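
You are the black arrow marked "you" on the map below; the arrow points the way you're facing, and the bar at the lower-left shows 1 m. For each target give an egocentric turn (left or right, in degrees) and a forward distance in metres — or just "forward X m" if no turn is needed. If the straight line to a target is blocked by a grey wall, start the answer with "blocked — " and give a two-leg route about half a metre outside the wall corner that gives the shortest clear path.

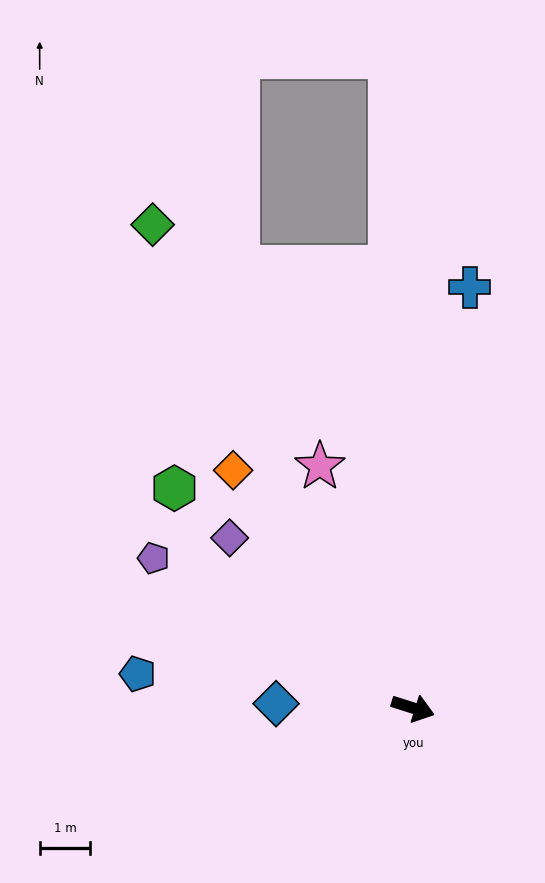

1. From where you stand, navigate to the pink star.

turn left 129°, forward 5.1 m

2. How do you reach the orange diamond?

turn left 145°, forward 5.9 m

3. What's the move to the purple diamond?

turn left 155°, forward 5.0 m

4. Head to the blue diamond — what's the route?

turn right 164°, forward 2.7 m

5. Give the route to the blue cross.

turn left 100°, forward 8.4 m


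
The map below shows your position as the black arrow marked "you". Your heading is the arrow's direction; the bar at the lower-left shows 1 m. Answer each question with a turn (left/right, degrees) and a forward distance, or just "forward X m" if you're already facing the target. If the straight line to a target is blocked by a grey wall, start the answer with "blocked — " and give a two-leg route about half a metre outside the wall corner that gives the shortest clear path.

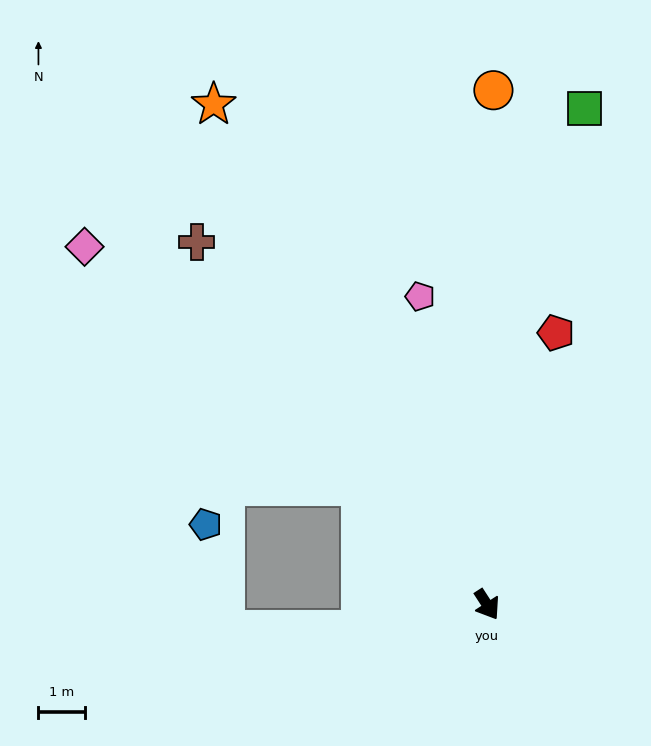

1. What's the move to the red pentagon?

turn left 133°, forward 6.0 m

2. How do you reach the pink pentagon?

turn left 159°, forward 6.7 m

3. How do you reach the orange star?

turn left 176°, forward 12.2 m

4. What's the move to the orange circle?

turn left 146°, forward 11.0 m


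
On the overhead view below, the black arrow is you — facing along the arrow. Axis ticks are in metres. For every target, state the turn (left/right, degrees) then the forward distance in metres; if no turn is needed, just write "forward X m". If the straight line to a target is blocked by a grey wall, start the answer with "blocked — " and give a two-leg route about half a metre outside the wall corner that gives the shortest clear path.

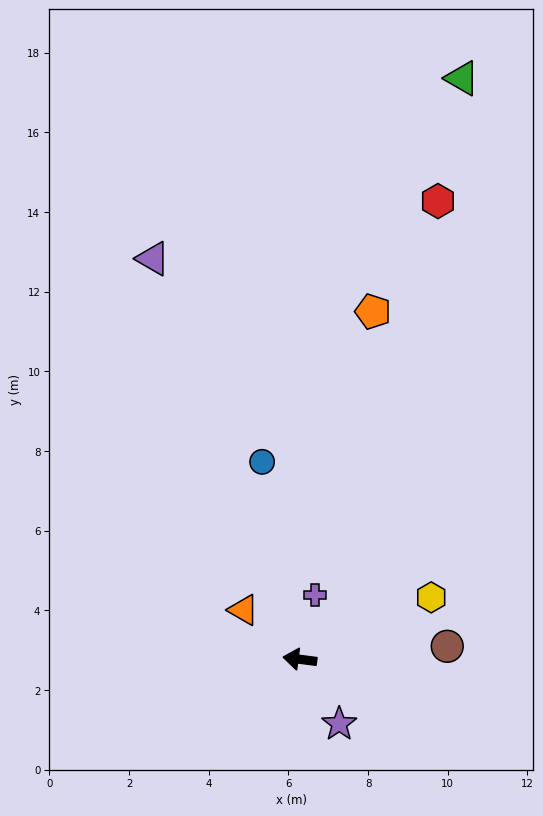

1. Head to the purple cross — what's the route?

turn right 96°, forward 1.7 m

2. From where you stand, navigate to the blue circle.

turn right 72°, forward 5.0 m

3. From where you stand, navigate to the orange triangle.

turn right 34°, forward 1.9 m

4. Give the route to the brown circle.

turn right 168°, forward 3.7 m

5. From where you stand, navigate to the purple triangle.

turn right 62°, forward 10.7 m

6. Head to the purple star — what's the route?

turn left 129°, forward 1.9 m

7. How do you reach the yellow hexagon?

turn right 147°, forward 3.6 m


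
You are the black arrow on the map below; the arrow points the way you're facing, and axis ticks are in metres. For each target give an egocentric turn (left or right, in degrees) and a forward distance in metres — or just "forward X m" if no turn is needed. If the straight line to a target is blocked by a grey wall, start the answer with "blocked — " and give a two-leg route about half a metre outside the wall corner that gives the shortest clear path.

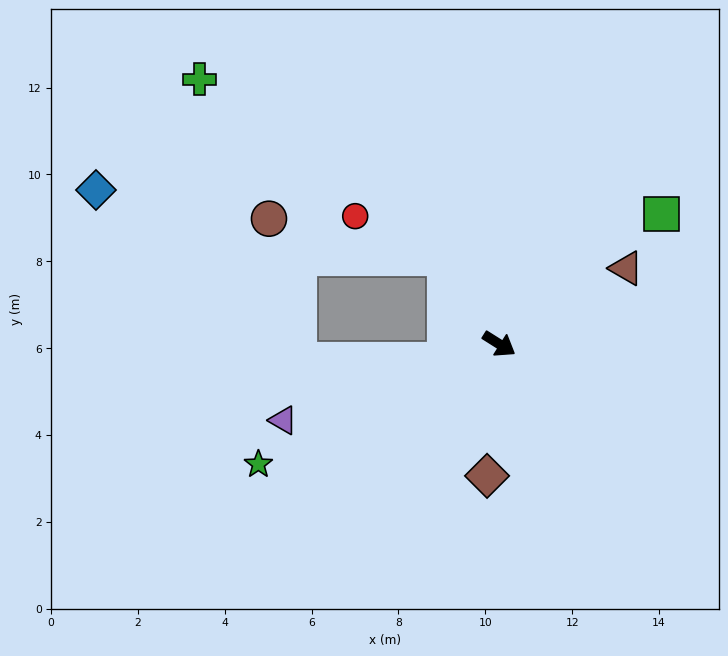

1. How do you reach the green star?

turn right 121°, forward 6.2 m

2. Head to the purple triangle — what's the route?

turn right 128°, forward 5.3 m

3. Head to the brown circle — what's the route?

blocked — turn left 154°, forward 2.3 m, then turn left 46°, forward 4.2 m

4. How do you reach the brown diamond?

turn right 63°, forward 3.0 m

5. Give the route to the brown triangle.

turn left 63°, forward 3.4 m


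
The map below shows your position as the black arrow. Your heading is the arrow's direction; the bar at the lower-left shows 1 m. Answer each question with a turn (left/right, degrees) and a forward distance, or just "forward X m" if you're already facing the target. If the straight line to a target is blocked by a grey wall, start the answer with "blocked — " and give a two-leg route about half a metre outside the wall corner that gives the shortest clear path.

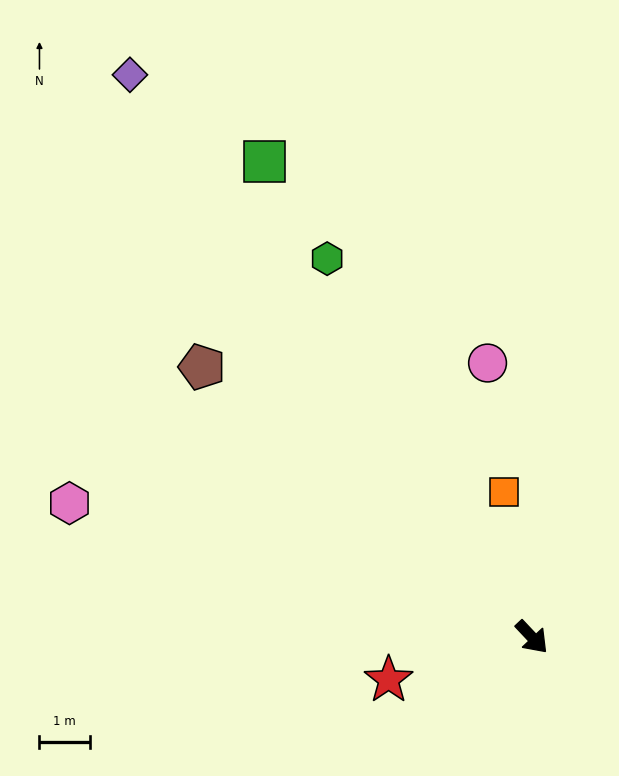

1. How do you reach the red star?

turn right 117°, forward 3.0 m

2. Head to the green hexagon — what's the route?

turn left 165°, forward 8.6 m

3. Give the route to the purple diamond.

turn left 172°, forward 13.8 m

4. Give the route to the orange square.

turn left 148°, forward 3.0 m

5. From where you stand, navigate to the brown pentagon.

turn right 173°, forward 8.5 m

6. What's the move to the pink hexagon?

turn right 149°, forward 9.6 m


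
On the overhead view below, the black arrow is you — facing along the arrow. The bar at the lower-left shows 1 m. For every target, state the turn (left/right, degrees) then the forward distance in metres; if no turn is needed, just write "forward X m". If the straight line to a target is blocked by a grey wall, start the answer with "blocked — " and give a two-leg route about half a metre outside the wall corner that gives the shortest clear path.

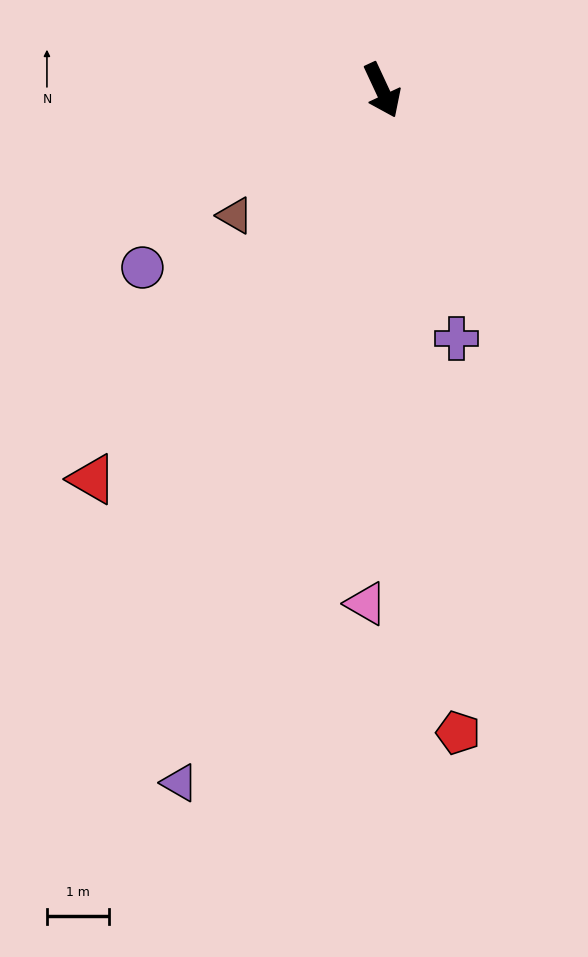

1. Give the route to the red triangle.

turn right 62°, forward 7.9 m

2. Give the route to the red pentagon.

turn right 18°, forward 10.5 m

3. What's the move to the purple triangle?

turn right 41°, forward 11.7 m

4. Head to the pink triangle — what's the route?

turn right 27°, forward 8.3 m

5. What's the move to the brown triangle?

turn right 75°, forward 3.1 m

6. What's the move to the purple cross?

turn right 8°, forward 4.2 m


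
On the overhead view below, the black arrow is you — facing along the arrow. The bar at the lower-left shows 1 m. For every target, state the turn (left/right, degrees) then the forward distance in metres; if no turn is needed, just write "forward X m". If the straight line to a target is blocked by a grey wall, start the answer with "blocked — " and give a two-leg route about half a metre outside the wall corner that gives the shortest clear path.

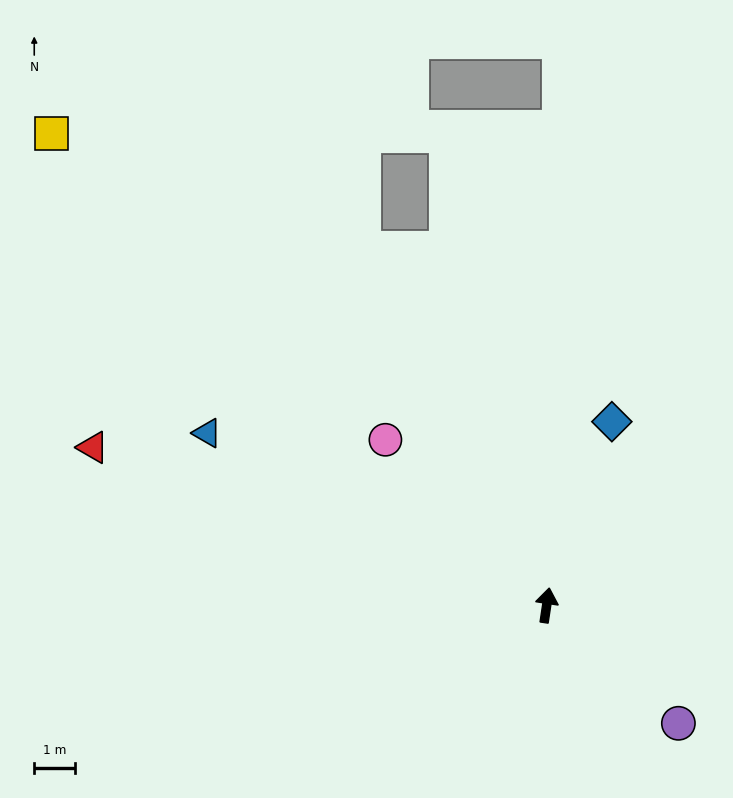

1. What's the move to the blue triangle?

turn left 72°, forward 9.3 m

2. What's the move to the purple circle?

turn right 123°, forward 4.3 m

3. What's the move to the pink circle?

turn left 53°, forward 5.7 m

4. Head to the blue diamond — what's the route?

turn right 11°, forward 4.8 m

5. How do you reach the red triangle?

turn left 79°, forward 11.8 m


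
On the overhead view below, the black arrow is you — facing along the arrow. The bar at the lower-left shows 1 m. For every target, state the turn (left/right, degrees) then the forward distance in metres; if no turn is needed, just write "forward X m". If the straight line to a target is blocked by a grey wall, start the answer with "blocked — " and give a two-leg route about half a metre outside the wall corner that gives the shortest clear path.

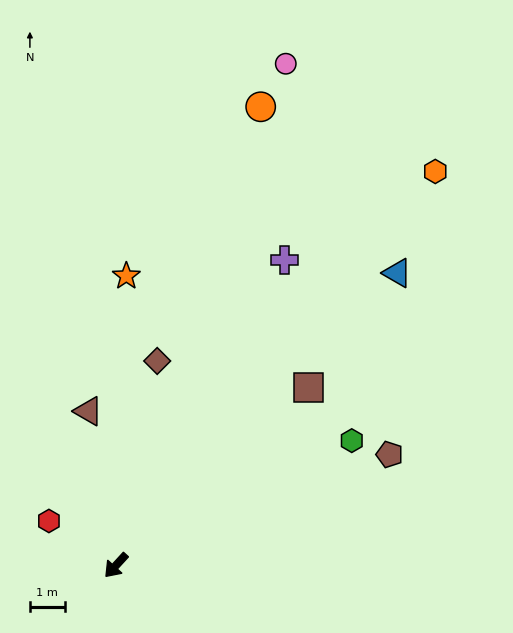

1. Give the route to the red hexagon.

turn right 81°, forward 2.3 m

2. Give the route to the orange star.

turn right 140°, forward 8.3 m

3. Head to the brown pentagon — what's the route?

turn left 155°, forward 8.5 m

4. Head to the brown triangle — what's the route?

turn right 127°, forward 4.5 m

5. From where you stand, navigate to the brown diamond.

turn right 149°, forward 6.0 m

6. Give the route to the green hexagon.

turn left 160°, forward 7.7 m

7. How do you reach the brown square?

turn left 175°, forward 7.6 m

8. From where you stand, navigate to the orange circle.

turn right 155°, forward 13.8 m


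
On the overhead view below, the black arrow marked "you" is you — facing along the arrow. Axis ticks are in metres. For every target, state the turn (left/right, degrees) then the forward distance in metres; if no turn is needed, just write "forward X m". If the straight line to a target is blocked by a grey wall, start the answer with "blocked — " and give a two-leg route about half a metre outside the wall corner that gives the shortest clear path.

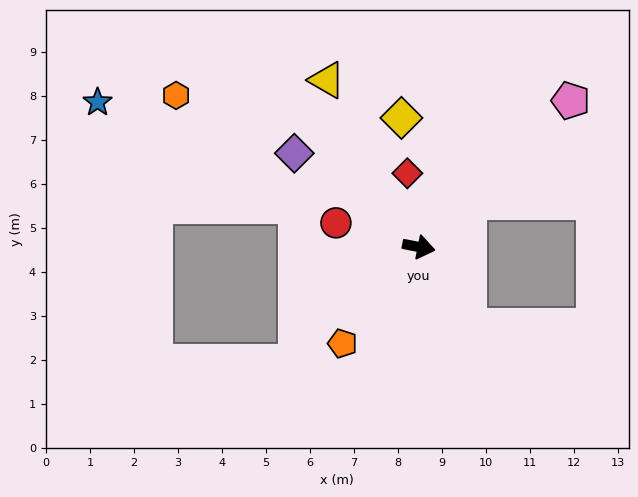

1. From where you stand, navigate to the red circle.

turn left 175°, forward 2.0 m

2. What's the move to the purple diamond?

turn left 154°, forward 3.5 m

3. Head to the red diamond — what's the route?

turn left 110°, forward 1.7 m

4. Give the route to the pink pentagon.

turn left 55°, forward 4.8 m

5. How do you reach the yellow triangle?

turn left 130°, forward 4.3 m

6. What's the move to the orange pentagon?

turn right 117°, forward 2.8 m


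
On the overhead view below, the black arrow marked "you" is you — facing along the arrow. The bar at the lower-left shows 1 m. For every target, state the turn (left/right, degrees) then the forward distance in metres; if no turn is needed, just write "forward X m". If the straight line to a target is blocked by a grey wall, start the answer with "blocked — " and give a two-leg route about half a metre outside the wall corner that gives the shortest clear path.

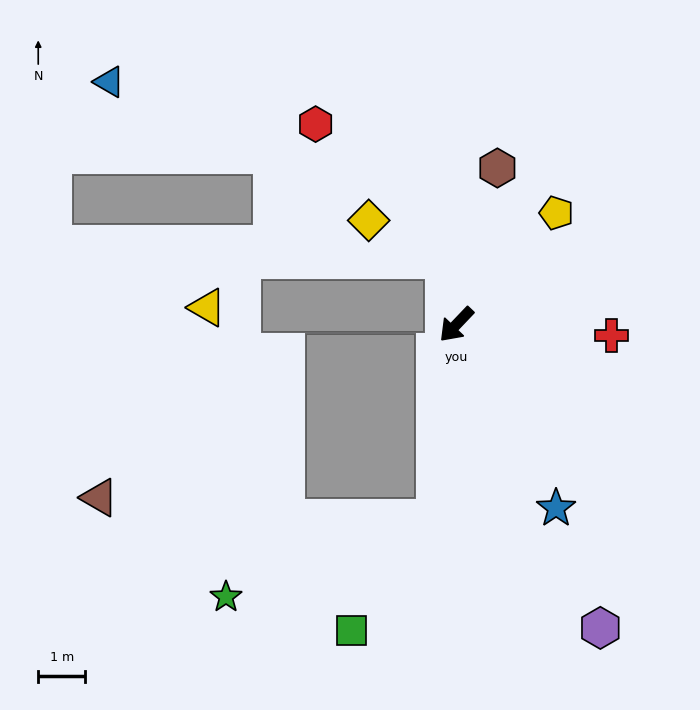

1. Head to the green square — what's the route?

blocked — turn left 38°, forward 4.2 m, then turn right 32°, forward 3.0 m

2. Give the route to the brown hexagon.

turn right 151°, forward 3.4 m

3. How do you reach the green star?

blocked — turn left 38°, forward 4.2 m, then turn right 64°, forward 4.8 m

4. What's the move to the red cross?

turn left 130°, forward 3.3 m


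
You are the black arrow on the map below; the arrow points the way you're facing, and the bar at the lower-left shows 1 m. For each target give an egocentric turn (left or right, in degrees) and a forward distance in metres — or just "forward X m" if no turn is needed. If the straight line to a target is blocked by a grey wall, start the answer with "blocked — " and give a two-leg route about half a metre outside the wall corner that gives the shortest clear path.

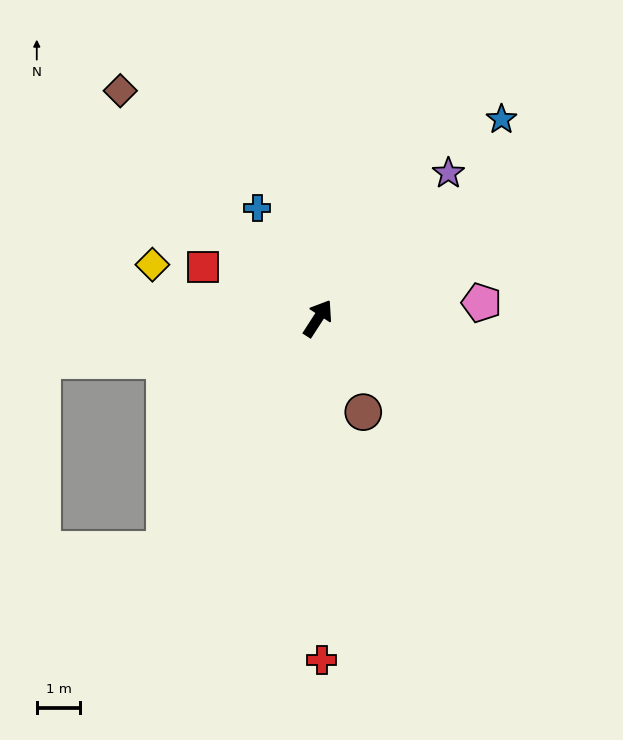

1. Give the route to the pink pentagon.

turn right 52°, forward 3.8 m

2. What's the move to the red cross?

turn right 147°, forward 7.9 m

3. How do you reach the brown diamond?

turn left 74°, forward 6.9 m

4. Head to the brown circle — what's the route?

turn right 121°, forward 2.4 m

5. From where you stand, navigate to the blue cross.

turn left 62°, forward 2.9 m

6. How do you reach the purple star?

turn right 9°, forward 4.5 m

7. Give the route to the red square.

turn left 99°, forward 2.9 m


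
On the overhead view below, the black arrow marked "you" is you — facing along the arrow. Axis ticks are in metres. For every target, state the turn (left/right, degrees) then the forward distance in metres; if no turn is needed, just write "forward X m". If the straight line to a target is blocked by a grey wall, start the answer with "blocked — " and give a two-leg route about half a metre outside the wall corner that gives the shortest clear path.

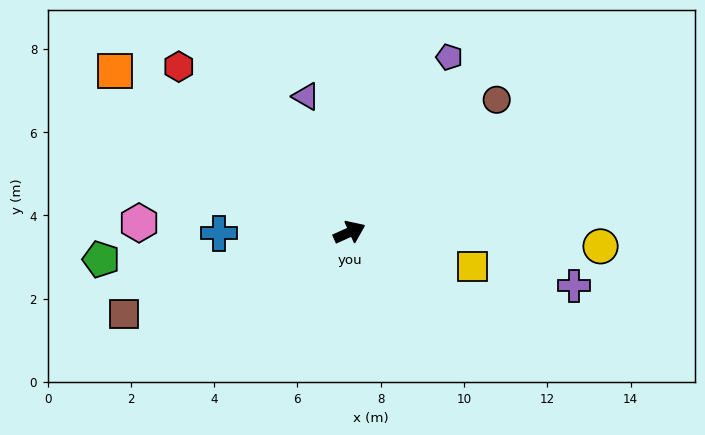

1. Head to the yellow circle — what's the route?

turn right 27°, forward 6.0 m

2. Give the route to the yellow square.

turn right 40°, forward 3.1 m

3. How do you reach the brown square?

turn left 176°, forward 5.8 m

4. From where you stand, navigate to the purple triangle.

turn left 83°, forward 3.4 m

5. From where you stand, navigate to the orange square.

turn left 121°, forward 6.8 m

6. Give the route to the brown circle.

turn left 18°, forward 4.8 m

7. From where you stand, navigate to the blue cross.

turn left 156°, forward 3.1 m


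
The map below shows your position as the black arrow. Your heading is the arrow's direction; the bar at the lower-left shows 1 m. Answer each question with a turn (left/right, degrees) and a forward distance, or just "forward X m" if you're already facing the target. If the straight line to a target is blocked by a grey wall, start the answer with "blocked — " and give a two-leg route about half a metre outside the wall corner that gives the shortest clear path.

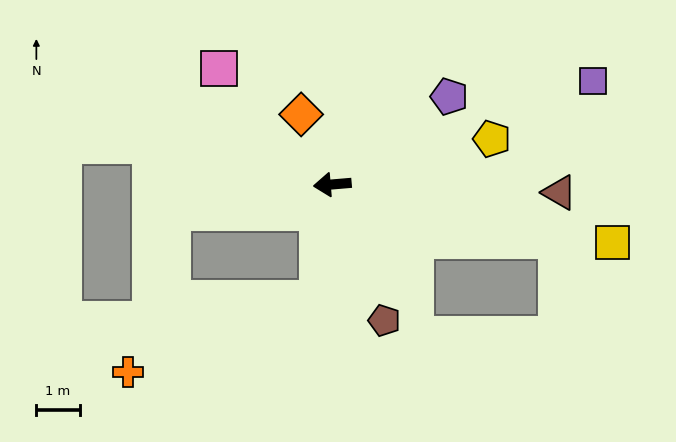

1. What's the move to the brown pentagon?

turn left 106°, forward 3.4 m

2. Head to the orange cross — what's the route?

blocked — turn left 78°, forward 2.6 m, then turn right 62°, forward 4.7 m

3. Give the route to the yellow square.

turn left 163°, forward 6.6 m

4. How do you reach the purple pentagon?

turn right 148°, forward 3.4 m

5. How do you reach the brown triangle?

turn left 173°, forward 5.3 m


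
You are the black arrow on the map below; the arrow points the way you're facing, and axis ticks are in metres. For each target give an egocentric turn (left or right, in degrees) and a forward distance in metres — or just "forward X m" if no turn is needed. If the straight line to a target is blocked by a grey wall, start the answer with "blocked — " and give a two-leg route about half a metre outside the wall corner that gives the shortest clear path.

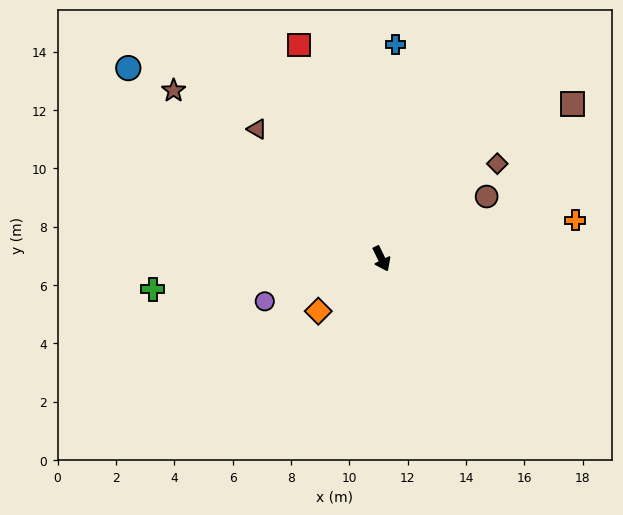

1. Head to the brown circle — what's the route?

turn left 95°, forward 4.2 m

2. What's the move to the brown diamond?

turn left 103°, forward 5.1 m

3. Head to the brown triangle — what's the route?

turn right 162°, forward 6.2 m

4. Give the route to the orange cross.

turn left 75°, forward 6.8 m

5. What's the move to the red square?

turn left 175°, forward 7.8 m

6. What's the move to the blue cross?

turn left 150°, forward 7.4 m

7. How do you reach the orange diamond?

turn right 76°, forward 2.8 m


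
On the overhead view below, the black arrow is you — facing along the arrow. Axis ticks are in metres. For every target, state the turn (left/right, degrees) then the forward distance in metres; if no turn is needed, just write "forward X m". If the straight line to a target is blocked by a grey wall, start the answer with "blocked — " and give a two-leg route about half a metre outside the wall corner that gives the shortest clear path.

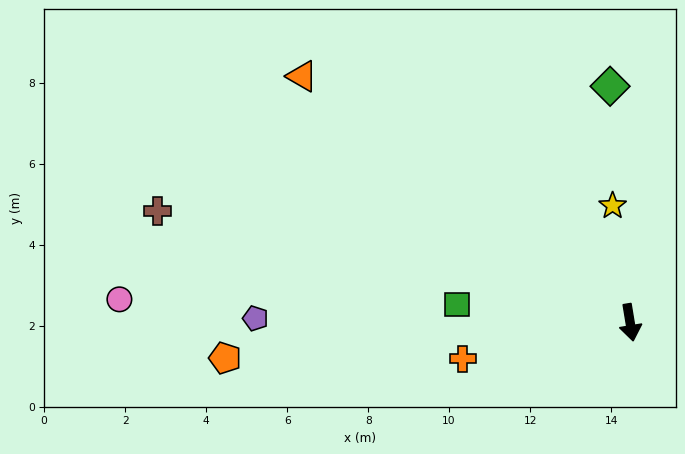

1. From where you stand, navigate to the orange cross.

turn right 87°, forward 4.2 m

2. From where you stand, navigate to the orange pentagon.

turn right 94°, forward 10.0 m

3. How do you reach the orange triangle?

turn right 136°, forward 10.1 m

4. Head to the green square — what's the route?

turn right 105°, forward 4.3 m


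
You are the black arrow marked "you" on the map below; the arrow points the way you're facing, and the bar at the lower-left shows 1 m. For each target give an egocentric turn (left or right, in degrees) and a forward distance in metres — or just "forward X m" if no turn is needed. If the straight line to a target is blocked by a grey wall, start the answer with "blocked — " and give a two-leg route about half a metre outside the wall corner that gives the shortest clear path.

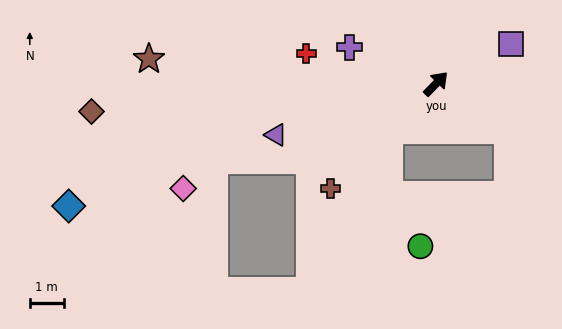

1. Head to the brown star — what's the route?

turn left 129°, forward 8.5 m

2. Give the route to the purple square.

turn right 18°, forward 2.5 m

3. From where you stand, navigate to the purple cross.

turn left 111°, forward 2.8 m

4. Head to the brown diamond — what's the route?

turn left 139°, forward 10.2 m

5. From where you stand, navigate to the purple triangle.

turn left 152°, forward 5.0 m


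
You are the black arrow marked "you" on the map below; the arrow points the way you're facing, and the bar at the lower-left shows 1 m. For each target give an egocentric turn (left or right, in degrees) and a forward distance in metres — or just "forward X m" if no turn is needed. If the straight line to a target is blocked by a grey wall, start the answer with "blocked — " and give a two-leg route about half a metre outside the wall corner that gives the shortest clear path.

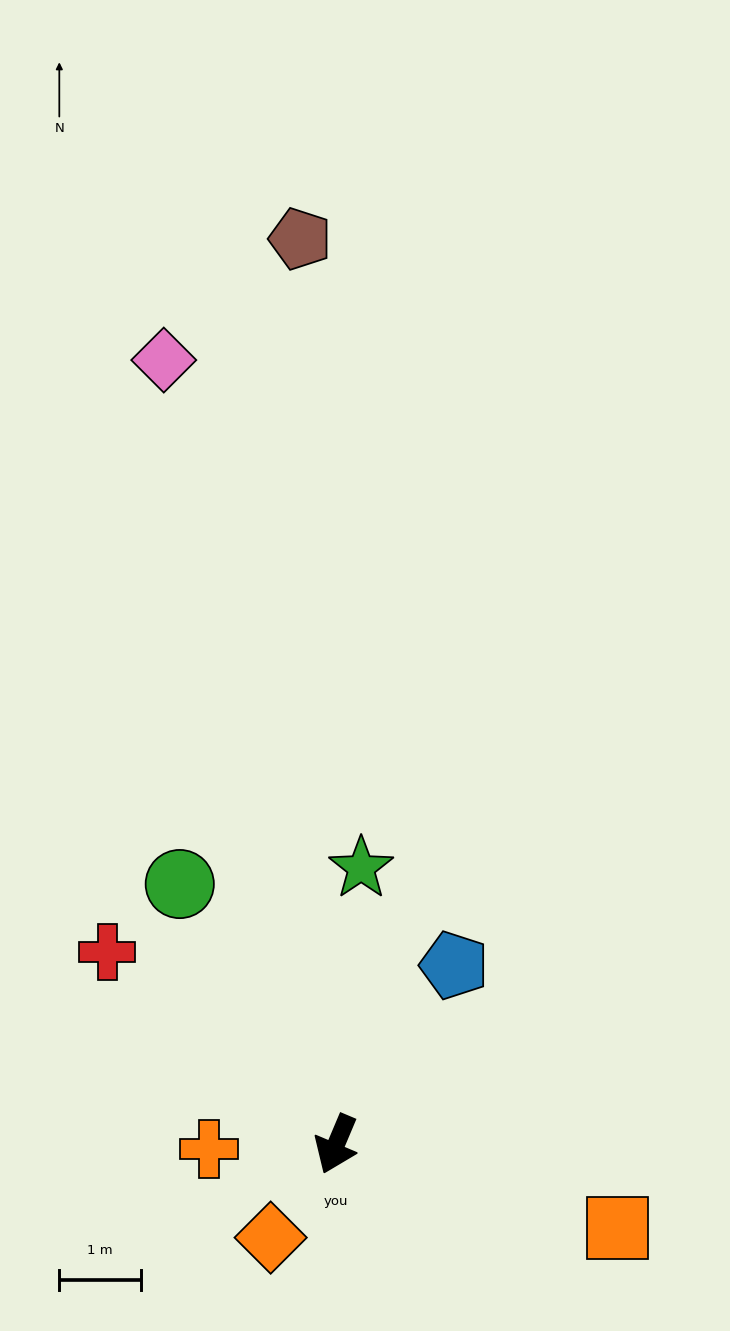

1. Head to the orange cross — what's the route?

turn right 65°, forward 1.6 m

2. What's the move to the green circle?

turn right 126°, forward 3.7 m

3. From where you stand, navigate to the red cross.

turn right 107°, forward 3.7 m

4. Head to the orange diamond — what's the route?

turn right 12°, forward 1.4 m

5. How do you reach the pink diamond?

turn right 145°, forward 9.9 m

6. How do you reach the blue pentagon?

turn left 170°, forward 2.6 m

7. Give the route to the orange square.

turn left 96°, forward 3.6 m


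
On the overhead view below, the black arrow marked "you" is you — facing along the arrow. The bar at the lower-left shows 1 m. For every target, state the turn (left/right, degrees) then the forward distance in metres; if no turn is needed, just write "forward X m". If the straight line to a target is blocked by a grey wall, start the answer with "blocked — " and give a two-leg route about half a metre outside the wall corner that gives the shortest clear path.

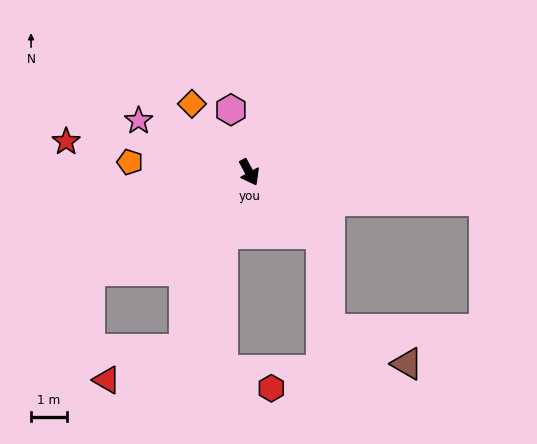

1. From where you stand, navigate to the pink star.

turn right 143°, forward 3.4 m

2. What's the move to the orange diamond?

turn right 169°, forward 2.5 m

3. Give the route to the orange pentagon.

turn right 123°, forward 3.4 m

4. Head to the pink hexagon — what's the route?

turn left 168°, forward 1.8 m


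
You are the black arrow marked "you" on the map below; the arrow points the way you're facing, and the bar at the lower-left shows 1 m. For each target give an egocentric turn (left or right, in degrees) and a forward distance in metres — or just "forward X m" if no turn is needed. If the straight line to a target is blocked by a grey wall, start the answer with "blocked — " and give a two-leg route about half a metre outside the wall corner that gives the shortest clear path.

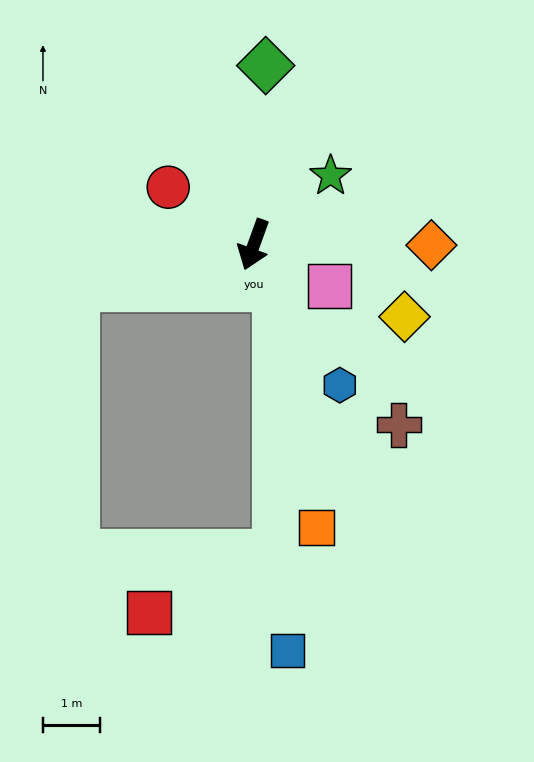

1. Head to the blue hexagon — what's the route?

turn left 51°, forward 2.9 m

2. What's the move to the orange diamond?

turn left 110°, forward 3.1 m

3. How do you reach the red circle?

turn right 104°, forward 1.8 m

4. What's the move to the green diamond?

turn right 164°, forward 3.2 m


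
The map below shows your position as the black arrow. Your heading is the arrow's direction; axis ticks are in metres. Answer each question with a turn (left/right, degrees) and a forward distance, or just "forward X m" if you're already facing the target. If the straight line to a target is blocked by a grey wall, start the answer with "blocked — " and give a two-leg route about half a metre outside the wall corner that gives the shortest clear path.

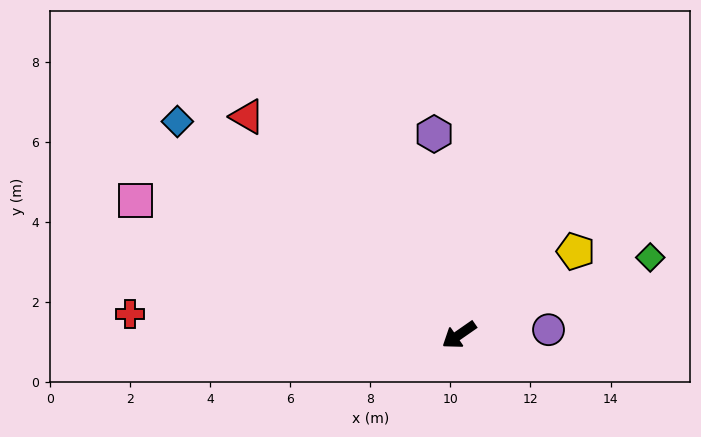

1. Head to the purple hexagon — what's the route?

turn right 118°, forward 5.1 m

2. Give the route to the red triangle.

turn right 81°, forward 7.6 m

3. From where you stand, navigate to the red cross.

turn right 38°, forward 8.2 m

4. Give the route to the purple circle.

turn left 149°, forward 2.2 m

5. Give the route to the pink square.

turn right 57°, forward 8.8 m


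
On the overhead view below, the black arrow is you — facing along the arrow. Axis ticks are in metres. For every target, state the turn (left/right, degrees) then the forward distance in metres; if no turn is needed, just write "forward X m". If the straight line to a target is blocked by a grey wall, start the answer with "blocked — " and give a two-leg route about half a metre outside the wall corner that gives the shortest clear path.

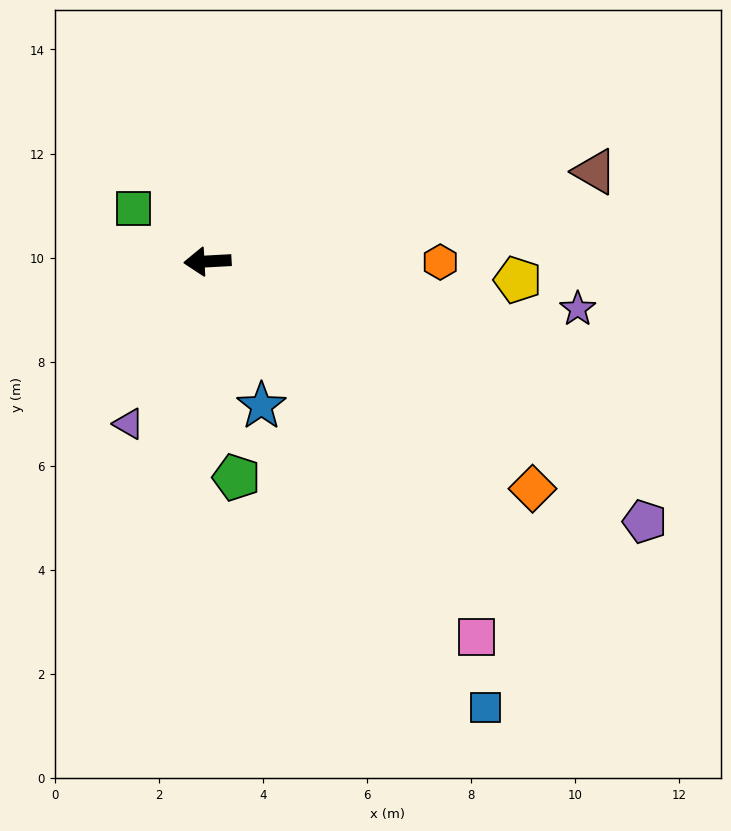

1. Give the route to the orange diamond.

turn left 142°, forward 7.6 m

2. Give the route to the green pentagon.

turn left 95°, forward 4.2 m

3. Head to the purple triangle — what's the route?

turn left 61°, forward 3.5 m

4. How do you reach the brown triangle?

turn right 170°, forward 7.6 m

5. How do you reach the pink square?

turn left 123°, forward 8.9 m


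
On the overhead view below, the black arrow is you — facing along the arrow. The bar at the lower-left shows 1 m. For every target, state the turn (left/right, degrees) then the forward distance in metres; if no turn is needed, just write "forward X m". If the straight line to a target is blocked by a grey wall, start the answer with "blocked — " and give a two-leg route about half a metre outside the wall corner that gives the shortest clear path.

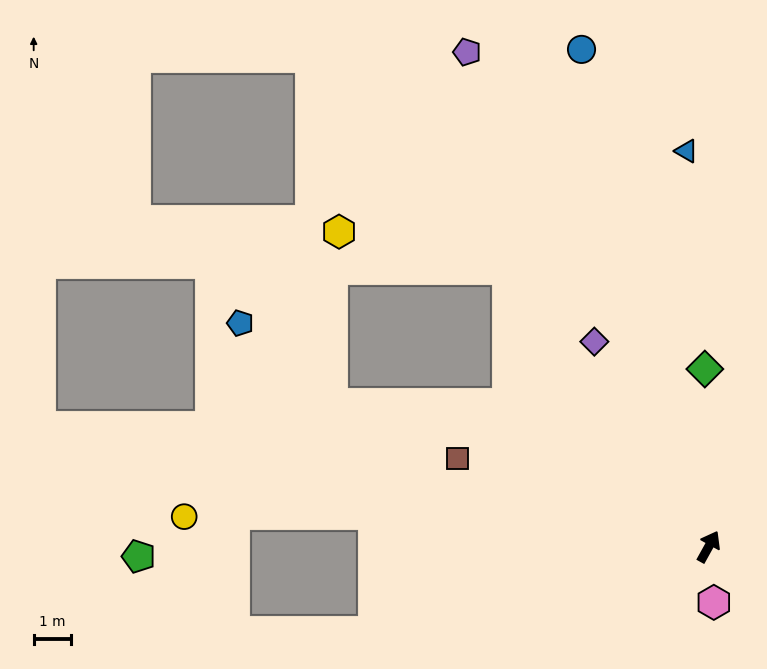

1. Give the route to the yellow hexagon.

blocked — turn left 65°, forward 9.1 m, then turn left 42°, forward 4.6 m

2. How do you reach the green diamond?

turn left 30°, forward 4.7 m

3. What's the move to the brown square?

turn left 100°, forward 7.1 m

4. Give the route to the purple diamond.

turn left 58°, forward 6.2 m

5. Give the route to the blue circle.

turn left 43°, forward 13.6 m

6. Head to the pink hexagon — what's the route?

turn right 146°, forward 1.5 m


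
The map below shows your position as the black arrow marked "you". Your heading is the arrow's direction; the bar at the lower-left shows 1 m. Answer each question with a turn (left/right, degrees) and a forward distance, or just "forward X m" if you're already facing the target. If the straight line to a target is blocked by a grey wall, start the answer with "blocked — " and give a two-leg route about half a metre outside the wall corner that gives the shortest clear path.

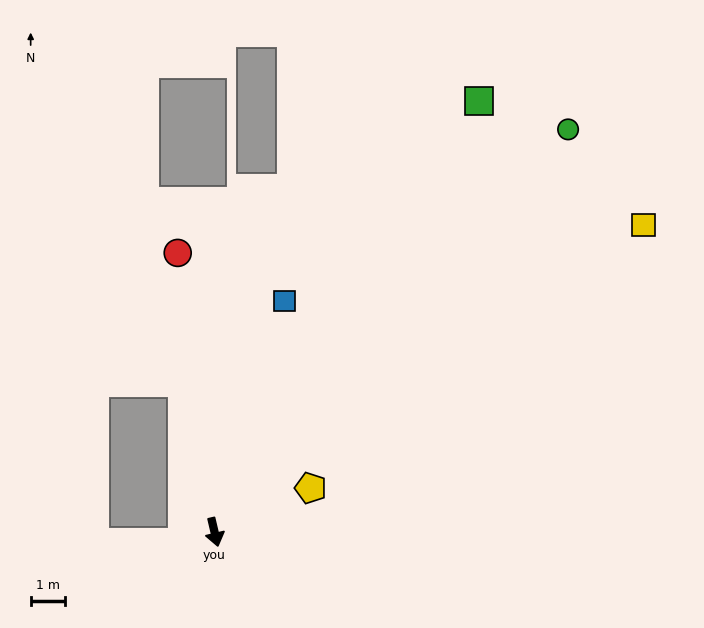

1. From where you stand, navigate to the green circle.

turn left 125°, forward 15.6 m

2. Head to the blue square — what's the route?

turn left 150°, forward 7.0 m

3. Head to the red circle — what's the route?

turn left 174°, forward 8.2 m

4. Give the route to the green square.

turn left 135°, forward 14.7 m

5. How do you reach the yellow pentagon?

turn left 101°, forward 3.1 m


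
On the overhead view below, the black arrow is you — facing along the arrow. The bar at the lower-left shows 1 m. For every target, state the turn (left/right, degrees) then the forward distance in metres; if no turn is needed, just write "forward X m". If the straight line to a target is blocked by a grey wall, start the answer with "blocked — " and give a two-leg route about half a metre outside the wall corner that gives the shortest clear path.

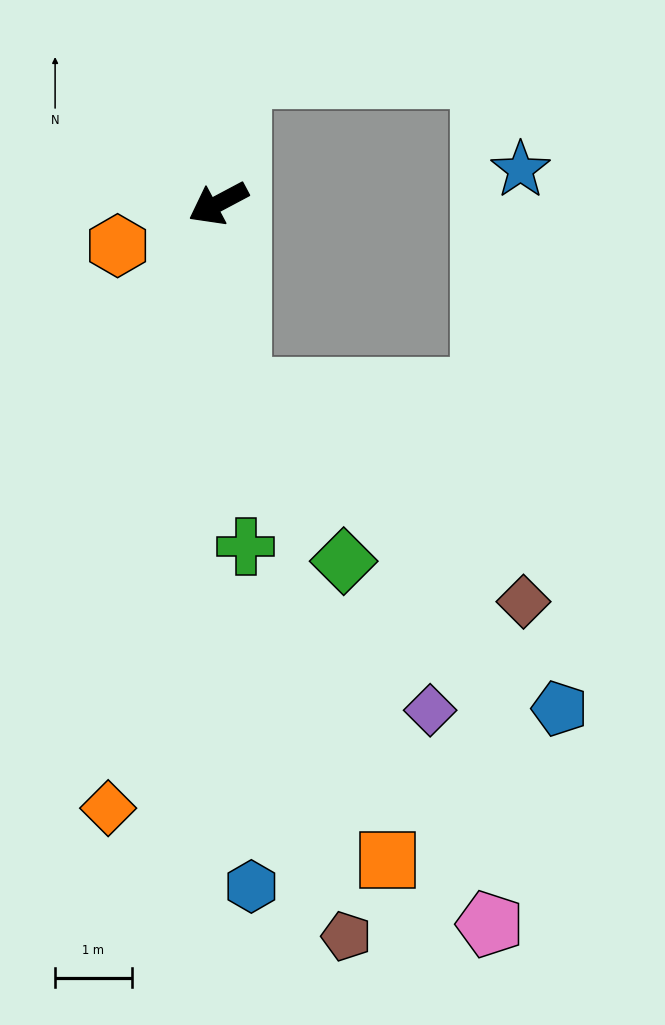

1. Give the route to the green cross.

turn left 67°, forward 4.5 m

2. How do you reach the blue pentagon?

blocked — turn left 68°, forward 2.5 m, then turn left 39°, forward 5.9 m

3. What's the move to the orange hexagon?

turn right 5°, forward 1.4 m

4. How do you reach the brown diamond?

blocked — turn left 68°, forward 2.5 m, then turn left 47°, forward 4.6 m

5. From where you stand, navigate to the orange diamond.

turn left 52°, forward 8.0 m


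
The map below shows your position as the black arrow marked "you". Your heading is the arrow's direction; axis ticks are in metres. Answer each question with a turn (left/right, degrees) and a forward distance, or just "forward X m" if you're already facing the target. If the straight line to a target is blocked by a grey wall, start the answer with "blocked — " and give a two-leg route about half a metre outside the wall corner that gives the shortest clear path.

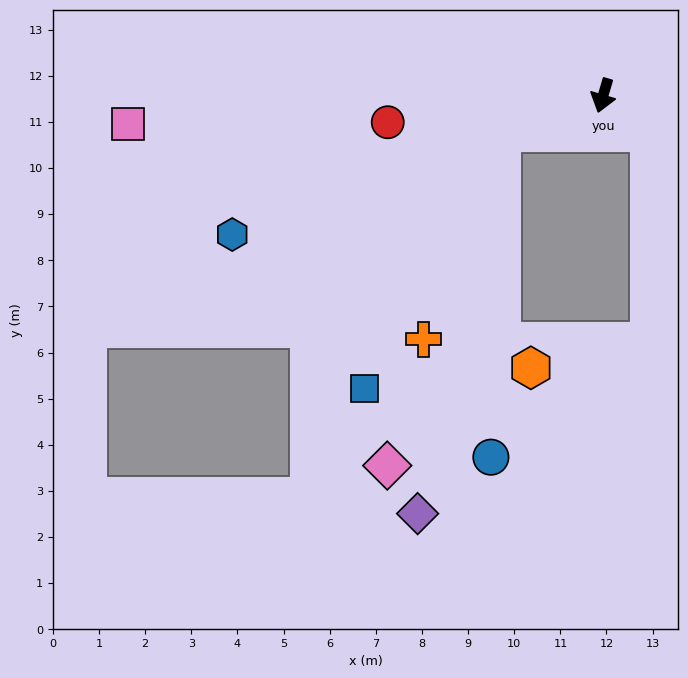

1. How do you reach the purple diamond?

blocked — turn right 54°, forward 2.3 m, then turn left 58°, forward 8.5 m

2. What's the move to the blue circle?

blocked — turn right 54°, forward 2.3 m, then turn left 69°, forward 7.0 m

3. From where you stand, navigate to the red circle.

turn right 67°, forward 4.7 m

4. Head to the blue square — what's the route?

blocked — turn right 54°, forward 2.3 m, then turn left 42°, forward 6.3 m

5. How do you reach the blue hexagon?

turn right 53°, forward 8.6 m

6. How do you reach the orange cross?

blocked — turn right 54°, forward 2.3 m, then turn left 50°, forward 4.8 m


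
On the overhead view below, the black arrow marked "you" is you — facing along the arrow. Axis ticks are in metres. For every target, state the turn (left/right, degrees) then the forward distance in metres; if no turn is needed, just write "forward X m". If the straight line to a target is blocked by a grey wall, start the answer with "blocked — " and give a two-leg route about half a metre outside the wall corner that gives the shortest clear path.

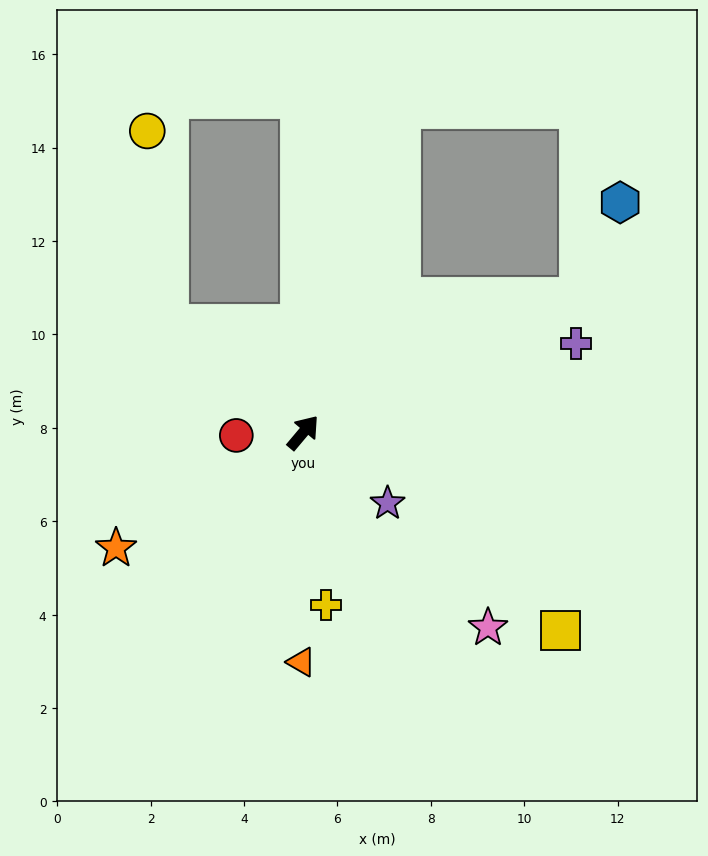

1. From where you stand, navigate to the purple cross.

turn right 32°, forward 6.1 m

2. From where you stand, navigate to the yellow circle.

blocked — turn left 91°, forward 3.7 m, then turn right 45°, forward 4.2 m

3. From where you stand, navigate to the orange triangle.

turn right 140°, forward 4.9 m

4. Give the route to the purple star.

turn right 90°, forward 2.4 m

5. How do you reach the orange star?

turn left 162°, forward 4.7 m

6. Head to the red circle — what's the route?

turn left 133°, forward 1.4 m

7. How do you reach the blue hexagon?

blocked — turn right 24°, forward 6.6 m, then turn left 41°, forward 2.2 m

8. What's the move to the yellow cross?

turn right 132°, forward 3.7 m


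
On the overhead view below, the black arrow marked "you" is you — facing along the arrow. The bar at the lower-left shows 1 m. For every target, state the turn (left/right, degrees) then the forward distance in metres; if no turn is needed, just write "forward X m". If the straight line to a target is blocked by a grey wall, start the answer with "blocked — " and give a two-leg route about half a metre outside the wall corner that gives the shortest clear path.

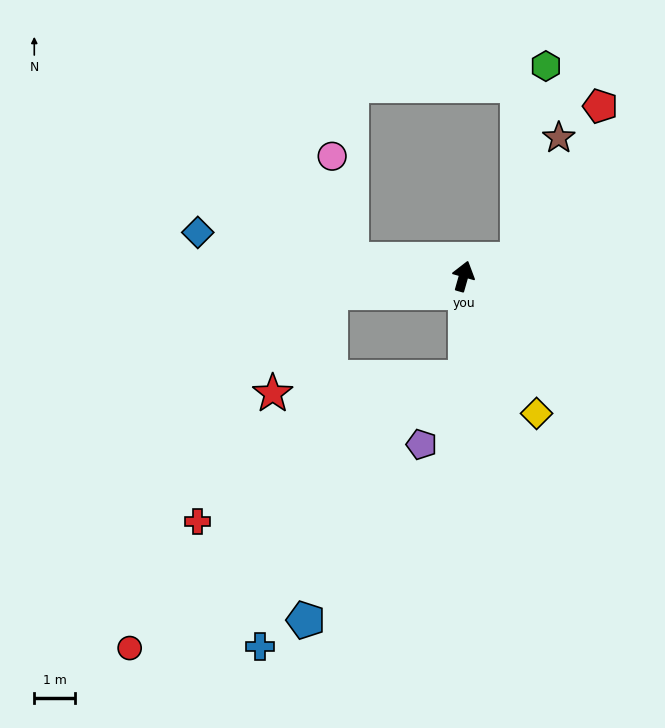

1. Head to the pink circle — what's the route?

blocked — turn left 97°, forward 2.8 m, then turn right 71°, forward 2.6 m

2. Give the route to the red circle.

blocked — turn right 163°, forward 2.5 m, then turn right 52°, forward 10.6 m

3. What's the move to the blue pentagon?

blocked — turn left 113°, forward 3.3 m, then turn left 78°, forward 8.1 m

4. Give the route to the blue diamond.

turn left 96°, forward 6.6 m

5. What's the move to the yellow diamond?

turn right 136°, forward 3.8 m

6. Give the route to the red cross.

blocked — turn right 163°, forward 2.5 m, then turn right 63°, forward 7.5 m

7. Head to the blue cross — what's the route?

blocked — turn left 113°, forward 3.3 m, then turn left 71°, forward 8.9 m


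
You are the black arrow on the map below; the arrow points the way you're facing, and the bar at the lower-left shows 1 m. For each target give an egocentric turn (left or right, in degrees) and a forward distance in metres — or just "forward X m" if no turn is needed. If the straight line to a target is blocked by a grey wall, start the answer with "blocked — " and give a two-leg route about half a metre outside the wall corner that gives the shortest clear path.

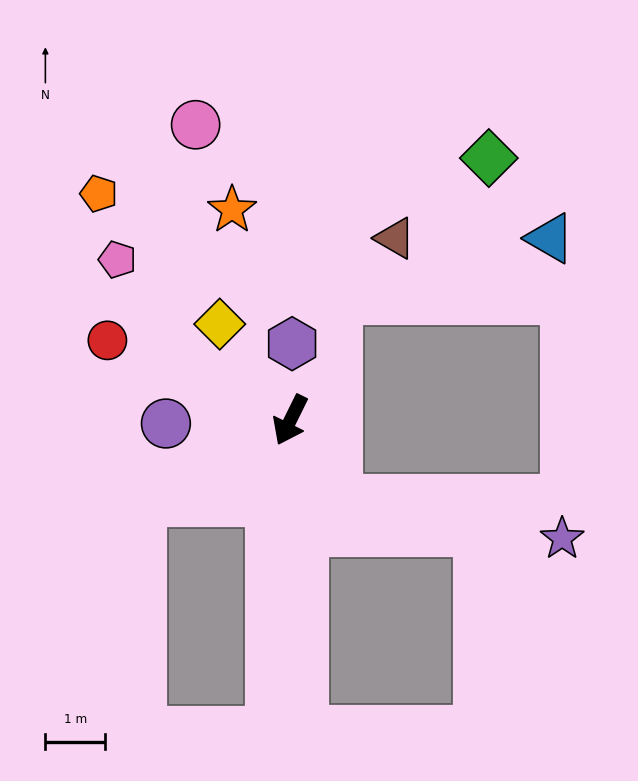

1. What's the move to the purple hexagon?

turn right 155°, forward 1.3 m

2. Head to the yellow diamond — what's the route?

turn right 117°, forward 2.0 m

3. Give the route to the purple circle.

turn right 62°, forward 2.1 m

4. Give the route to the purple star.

blocked — turn left 57°, forward 1.6 m, then turn left 50°, forward 3.8 m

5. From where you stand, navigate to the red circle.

turn right 87°, forward 3.4 m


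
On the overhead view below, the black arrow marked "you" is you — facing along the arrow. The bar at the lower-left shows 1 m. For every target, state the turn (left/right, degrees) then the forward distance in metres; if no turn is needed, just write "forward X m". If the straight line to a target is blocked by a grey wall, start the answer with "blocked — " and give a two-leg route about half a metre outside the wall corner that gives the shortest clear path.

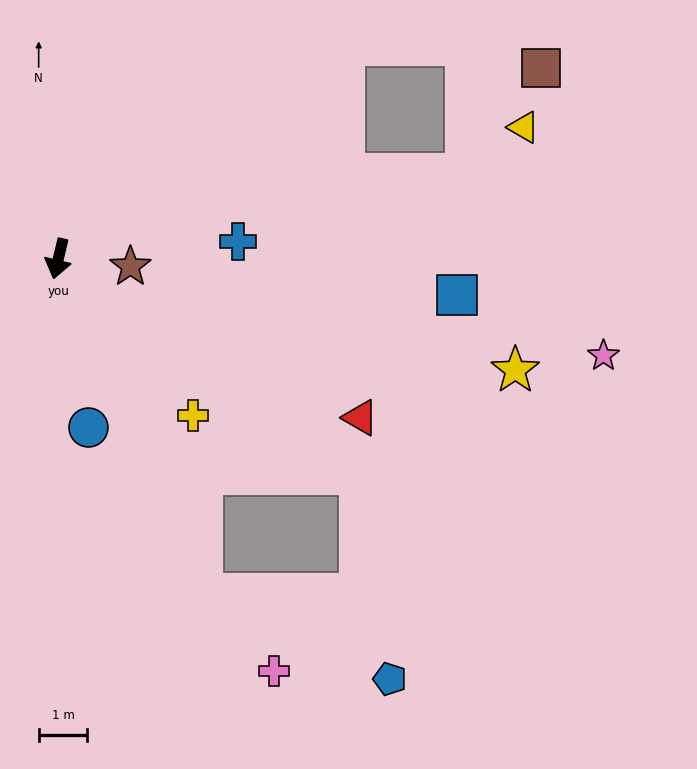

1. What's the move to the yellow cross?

turn left 54°, forward 4.2 m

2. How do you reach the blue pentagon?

blocked — turn left 37°, forward 7.5 m, then turn left 42°, forward 4.2 m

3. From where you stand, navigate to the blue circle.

turn left 23°, forward 3.5 m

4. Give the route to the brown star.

turn left 97°, forward 1.5 m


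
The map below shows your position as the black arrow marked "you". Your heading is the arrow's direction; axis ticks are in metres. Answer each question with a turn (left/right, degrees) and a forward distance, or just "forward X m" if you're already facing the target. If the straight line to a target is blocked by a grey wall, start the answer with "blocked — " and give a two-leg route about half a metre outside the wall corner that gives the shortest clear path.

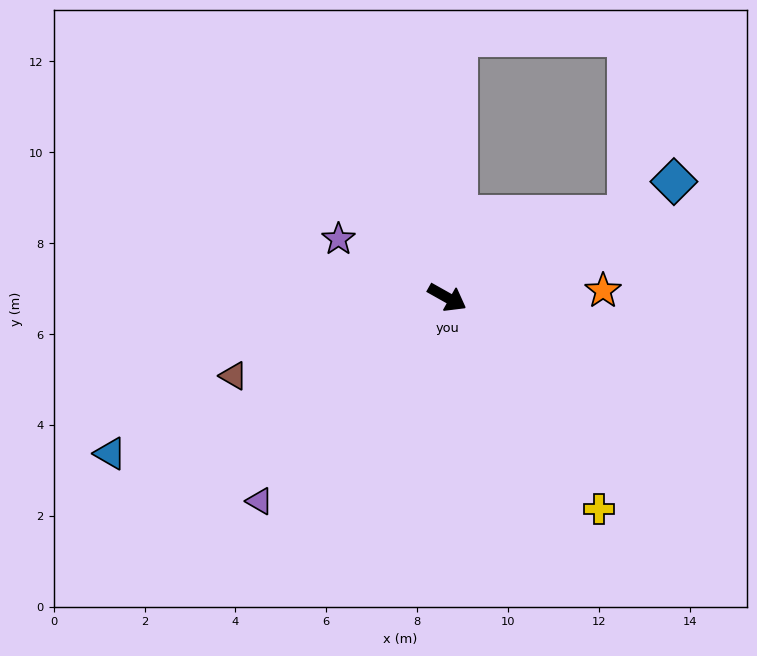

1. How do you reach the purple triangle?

turn right 103°, forward 6.1 m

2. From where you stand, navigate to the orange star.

turn left 32°, forward 3.4 m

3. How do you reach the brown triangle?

turn right 131°, forward 5.0 m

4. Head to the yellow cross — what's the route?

turn right 25°, forward 5.7 m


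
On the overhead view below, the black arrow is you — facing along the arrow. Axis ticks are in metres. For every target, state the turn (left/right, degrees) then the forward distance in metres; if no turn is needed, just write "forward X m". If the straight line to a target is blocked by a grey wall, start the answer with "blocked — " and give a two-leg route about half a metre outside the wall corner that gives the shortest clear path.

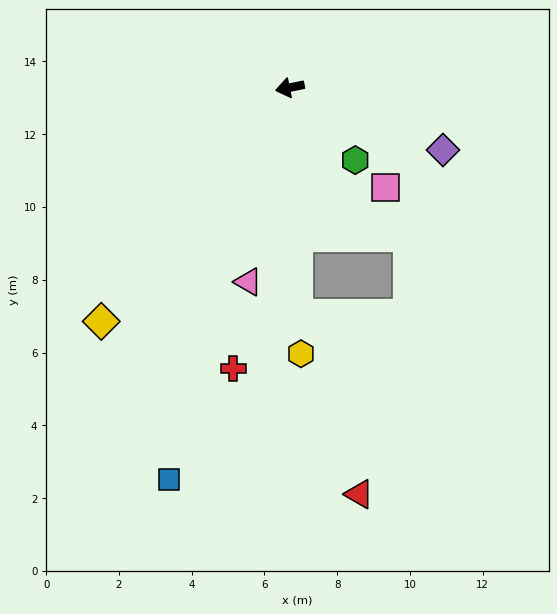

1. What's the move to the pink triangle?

turn left 66°, forward 5.5 m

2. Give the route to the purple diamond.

turn left 146°, forward 4.5 m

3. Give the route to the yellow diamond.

turn left 40°, forward 8.3 m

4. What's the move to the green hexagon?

turn left 121°, forward 2.7 m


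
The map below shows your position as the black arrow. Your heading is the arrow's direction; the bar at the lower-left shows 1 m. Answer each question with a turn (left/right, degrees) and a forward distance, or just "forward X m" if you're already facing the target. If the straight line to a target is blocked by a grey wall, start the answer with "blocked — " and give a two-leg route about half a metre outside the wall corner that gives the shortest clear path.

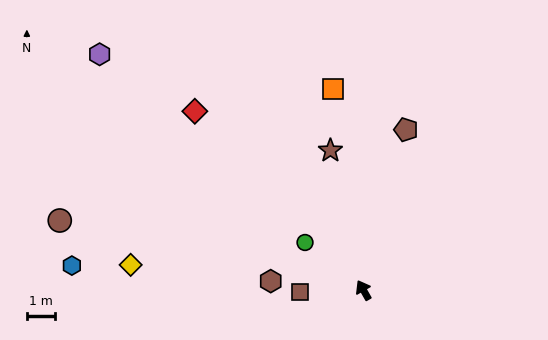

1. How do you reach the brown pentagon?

turn right 45°, forward 5.9 m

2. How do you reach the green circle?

turn left 21°, forward 2.7 m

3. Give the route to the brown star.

turn right 16°, forward 5.1 m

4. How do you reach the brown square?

turn left 62°, forward 2.2 m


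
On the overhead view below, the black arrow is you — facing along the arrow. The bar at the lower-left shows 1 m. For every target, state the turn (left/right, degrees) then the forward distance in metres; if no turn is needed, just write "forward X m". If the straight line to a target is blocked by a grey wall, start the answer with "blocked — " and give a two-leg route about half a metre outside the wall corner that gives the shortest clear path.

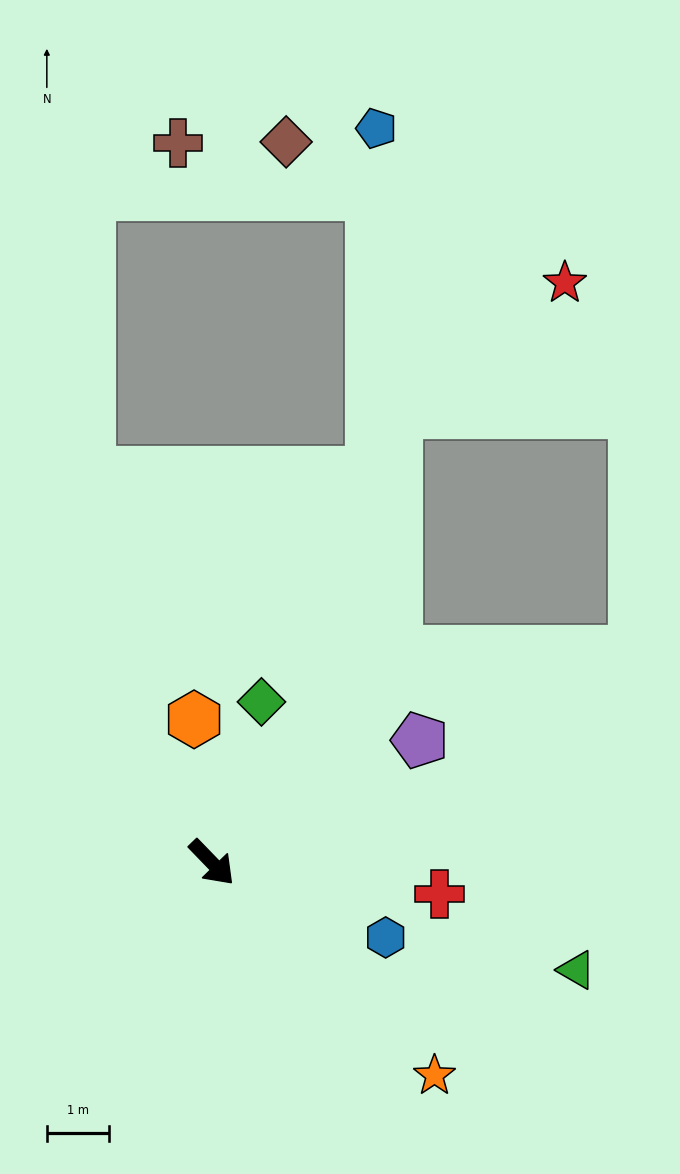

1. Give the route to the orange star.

turn left 2°, forward 4.9 m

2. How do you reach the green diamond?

turn left 119°, forward 2.7 m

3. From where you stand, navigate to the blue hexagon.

turn left 23°, forward 3.0 m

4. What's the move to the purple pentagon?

turn left 76°, forward 3.9 m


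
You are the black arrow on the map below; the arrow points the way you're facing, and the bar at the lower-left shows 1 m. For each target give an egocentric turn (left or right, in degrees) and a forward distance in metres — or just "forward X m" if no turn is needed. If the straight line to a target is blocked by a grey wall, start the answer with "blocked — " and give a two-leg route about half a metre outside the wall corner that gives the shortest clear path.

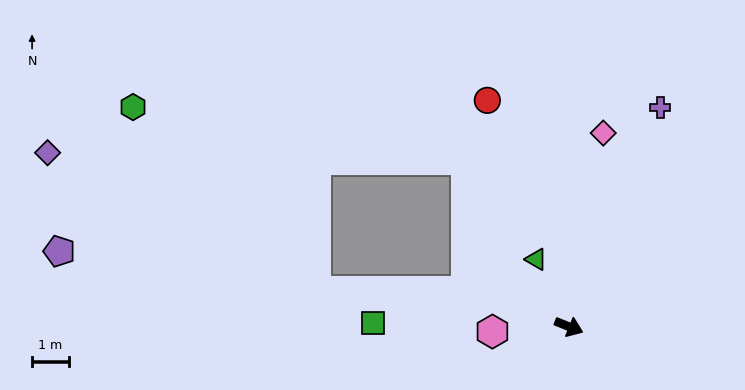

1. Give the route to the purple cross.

turn left 89°, forward 6.5 m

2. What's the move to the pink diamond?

turn left 102°, forward 5.4 m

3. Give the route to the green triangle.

turn left 138°, forward 2.0 m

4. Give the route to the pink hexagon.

turn right 154°, forward 2.1 m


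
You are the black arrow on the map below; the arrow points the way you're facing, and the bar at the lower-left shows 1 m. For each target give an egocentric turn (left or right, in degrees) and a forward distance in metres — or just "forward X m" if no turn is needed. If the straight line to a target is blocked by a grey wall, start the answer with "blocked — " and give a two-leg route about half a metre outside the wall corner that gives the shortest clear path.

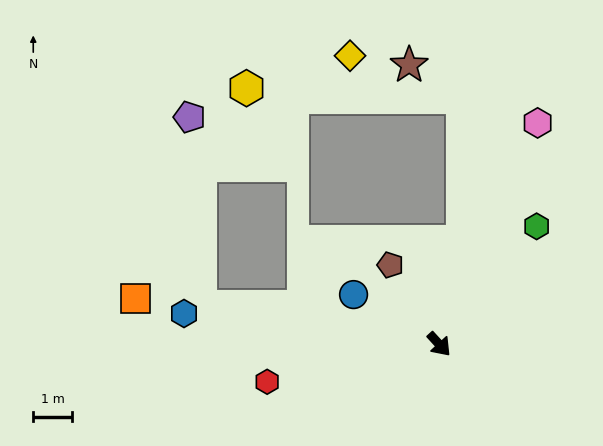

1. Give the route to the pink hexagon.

turn left 114°, forward 6.2 m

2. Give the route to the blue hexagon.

turn right 139°, forward 6.6 m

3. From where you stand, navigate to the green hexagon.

turn left 98°, forward 3.9 m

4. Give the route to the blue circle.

turn right 163°, forward 2.5 m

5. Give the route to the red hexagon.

turn right 120°, forward 4.5 m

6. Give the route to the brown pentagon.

turn left 169°, forward 2.4 m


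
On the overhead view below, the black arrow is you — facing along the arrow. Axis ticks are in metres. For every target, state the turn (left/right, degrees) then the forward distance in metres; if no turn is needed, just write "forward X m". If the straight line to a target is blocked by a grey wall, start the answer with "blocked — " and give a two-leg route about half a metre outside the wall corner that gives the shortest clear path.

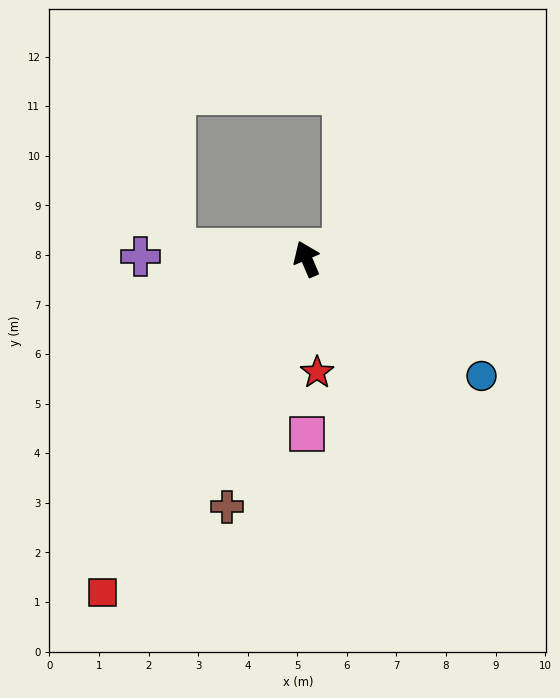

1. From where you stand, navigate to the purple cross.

turn left 66°, forward 3.4 m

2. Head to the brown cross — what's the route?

turn left 139°, forward 5.3 m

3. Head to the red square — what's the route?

turn left 125°, forward 7.9 m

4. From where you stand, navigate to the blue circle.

turn right 147°, forward 4.2 m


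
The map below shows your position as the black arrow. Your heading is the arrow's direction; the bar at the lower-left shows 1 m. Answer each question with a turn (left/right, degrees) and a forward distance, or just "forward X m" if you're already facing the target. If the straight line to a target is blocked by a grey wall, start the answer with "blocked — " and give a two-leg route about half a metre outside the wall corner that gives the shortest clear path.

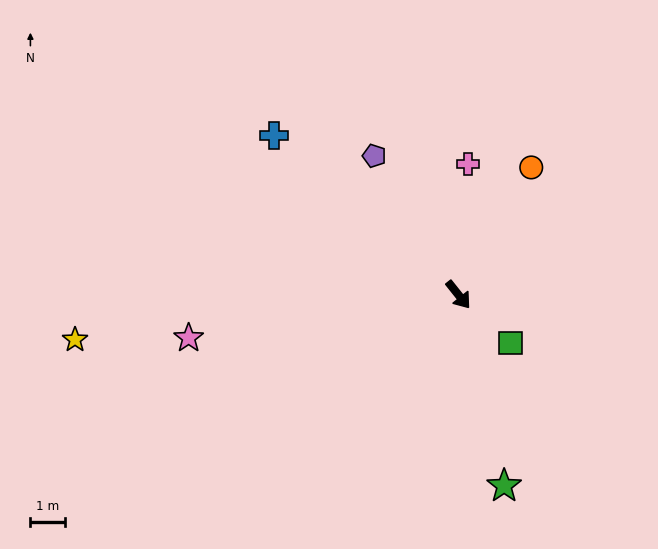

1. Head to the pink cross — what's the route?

turn left 137°, forward 3.8 m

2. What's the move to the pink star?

turn right 119°, forward 7.9 m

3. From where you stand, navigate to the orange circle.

turn left 112°, forward 4.2 m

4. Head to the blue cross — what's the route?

turn right 169°, forward 7.0 m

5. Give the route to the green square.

turn left 9°, forward 2.1 m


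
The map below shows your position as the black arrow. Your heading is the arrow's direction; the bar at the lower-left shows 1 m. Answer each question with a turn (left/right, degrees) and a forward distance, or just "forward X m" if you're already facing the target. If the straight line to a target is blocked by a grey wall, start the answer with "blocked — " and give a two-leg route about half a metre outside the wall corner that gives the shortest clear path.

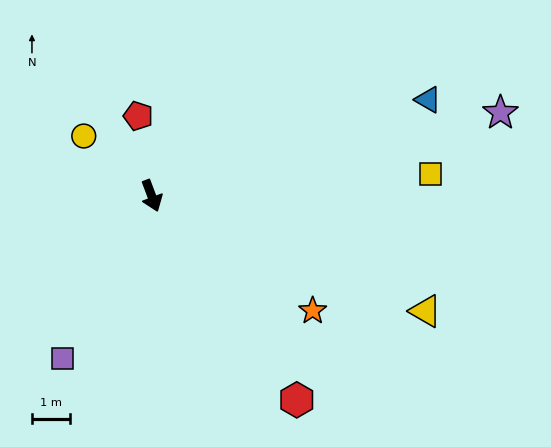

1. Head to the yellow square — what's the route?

turn left 74°, forward 7.4 m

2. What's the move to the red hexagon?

turn left 15°, forward 6.6 m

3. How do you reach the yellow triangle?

turn left 47°, forward 7.8 m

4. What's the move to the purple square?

turn right 49°, forward 4.9 m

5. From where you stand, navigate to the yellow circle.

turn right 152°, forward 2.4 m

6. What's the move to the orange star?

turn left 34°, forward 5.2 m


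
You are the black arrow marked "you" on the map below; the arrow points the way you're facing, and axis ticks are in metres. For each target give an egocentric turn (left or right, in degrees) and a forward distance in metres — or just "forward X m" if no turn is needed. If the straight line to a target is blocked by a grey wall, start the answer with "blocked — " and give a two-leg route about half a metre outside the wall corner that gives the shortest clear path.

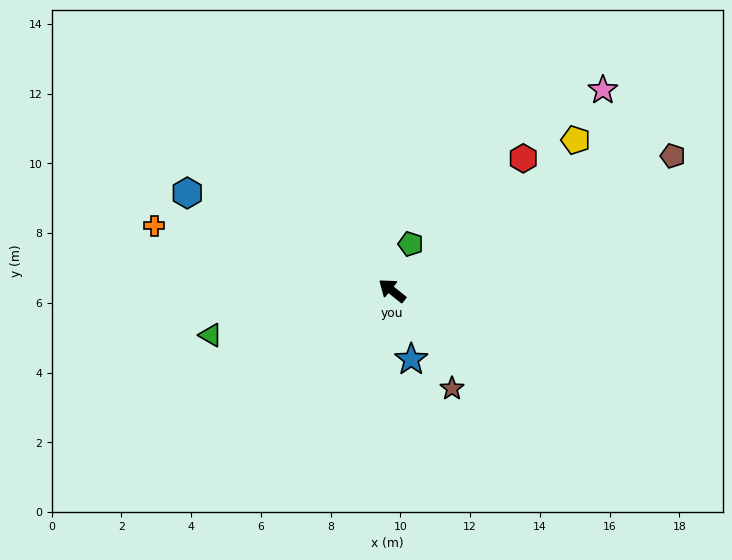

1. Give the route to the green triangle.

turn left 52°, forward 5.4 m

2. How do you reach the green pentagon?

turn right 73°, forward 1.4 m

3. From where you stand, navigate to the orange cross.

turn left 23°, forward 7.1 m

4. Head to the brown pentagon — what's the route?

turn right 116°, forward 8.9 m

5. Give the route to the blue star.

turn left 144°, forward 2.0 m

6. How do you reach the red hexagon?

turn right 96°, forward 5.3 m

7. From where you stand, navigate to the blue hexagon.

turn left 13°, forward 6.5 m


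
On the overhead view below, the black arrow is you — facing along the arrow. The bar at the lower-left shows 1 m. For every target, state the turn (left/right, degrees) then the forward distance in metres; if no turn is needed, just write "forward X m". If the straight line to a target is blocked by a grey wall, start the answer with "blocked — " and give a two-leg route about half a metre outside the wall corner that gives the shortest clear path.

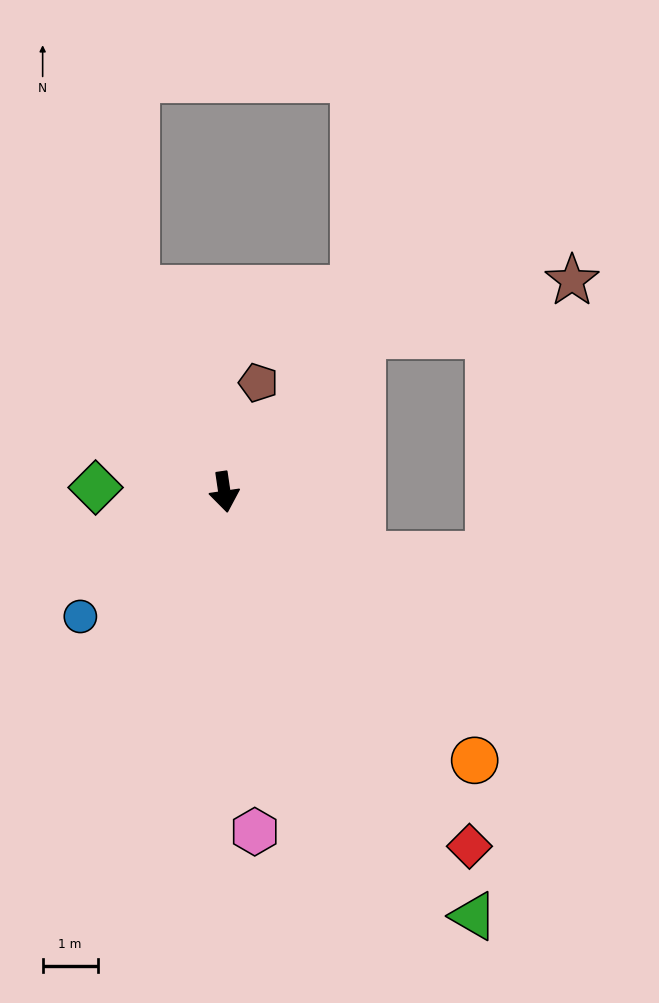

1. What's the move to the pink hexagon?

turn right 3°, forward 6.2 m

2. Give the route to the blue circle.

turn right 57°, forward 3.5 m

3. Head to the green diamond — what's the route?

turn right 100°, forward 2.3 m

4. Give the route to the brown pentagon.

turn left 154°, forward 2.1 m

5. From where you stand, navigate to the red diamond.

turn left 26°, forward 7.8 m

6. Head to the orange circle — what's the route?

turn left 35°, forward 6.7 m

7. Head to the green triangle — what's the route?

turn left 22°, forward 9.0 m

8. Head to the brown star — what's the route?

blocked — turn left 130°, forward 3.8 m, then turn right 34°, forward 3.9 m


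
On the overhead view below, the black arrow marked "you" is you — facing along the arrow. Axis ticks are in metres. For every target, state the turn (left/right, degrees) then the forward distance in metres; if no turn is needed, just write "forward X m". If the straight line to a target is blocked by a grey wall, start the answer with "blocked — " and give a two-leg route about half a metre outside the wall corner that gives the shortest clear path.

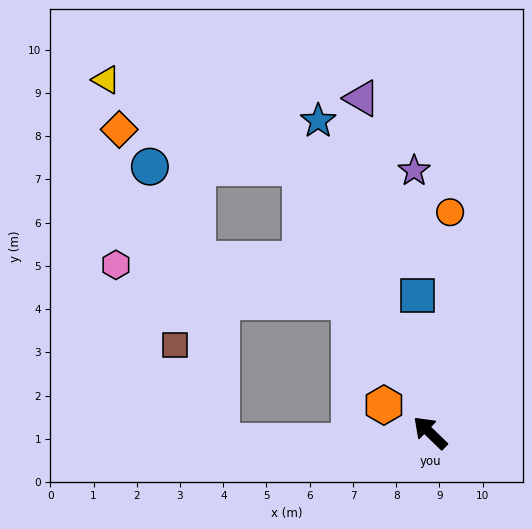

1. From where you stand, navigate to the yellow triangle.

blocked — turn right 20°, forward 6.8 m, then turn left 40°, forward 4.9 m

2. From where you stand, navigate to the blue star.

turn right 26°, forward 7.7 m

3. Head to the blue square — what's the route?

turn right 41°, forward 3.2 m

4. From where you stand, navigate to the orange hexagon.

turn left 13°, forward 1.2 m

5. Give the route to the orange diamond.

blocked — turn right 20°, forward 6.8 m, then turn left 52°, forward 4.3 m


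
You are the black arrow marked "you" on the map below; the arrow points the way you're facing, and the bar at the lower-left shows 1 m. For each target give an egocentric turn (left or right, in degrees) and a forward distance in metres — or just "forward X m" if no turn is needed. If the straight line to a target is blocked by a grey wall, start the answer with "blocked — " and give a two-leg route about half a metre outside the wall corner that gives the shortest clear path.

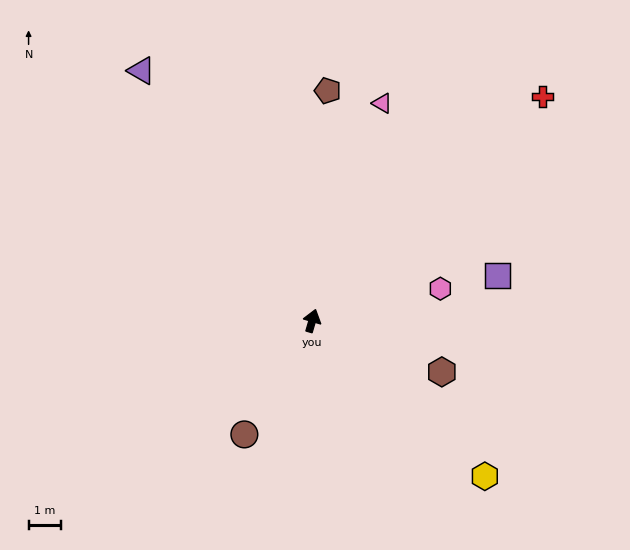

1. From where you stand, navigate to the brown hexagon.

turn right 95°, forward 4.2 m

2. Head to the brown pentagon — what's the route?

turn left 12°, forward 7.0 m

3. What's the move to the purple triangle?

turn left 51°, forward 9.2 m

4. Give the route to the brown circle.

turn left 165°, forward 4.0 m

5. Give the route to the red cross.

turn right 30°, forward 9.8 m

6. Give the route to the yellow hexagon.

turn right 116°, forward 7.1 m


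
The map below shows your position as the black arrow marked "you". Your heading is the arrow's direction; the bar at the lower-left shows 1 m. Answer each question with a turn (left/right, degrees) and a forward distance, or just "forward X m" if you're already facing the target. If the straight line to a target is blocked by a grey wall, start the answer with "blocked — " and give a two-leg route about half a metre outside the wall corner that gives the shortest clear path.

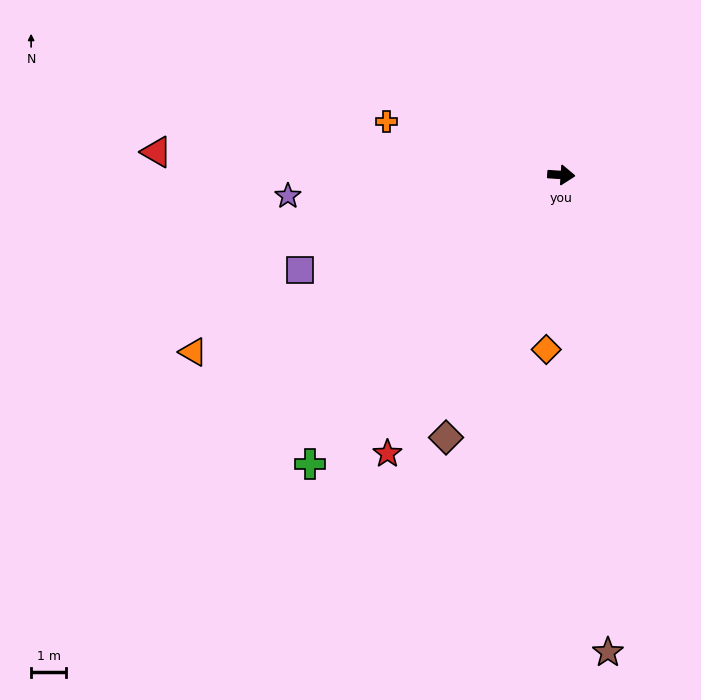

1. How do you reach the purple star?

turn right 172°, forward 7.8 m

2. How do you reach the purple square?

turn right 156°, forward 7.9 m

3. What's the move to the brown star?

turn right 81°, forward 13.6 m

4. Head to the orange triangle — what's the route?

turn right 151°, forward 11.6 m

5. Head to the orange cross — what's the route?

turn left 167°, forward 5.2 m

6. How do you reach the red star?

turn right 118°, forward 9.3 m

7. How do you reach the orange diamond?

turn right 91°, forward 5.0 m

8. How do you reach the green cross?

turn right 127°, forward 10.9 m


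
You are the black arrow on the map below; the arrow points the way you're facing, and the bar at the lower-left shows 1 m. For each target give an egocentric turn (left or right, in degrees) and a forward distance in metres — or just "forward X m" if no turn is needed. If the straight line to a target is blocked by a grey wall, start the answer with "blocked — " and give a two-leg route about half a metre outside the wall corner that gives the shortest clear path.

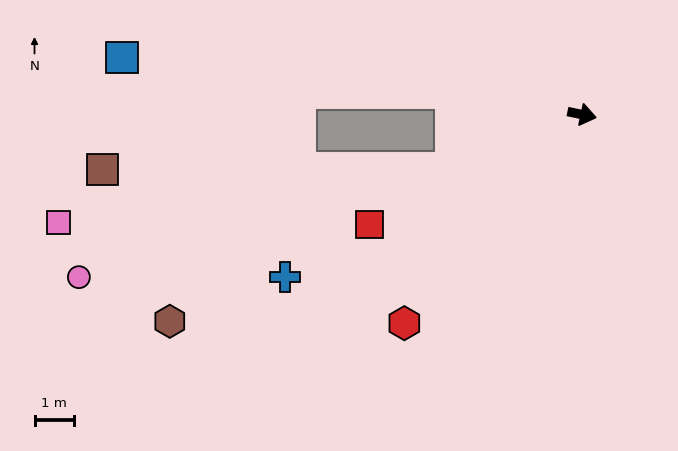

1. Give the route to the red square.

turn right 141°, forward 6.0 m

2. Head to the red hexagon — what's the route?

turn right 118°, forward 6.9 m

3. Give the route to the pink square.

blocked — turn right 146°, forward 3.6 m, then turn right 14°, forward 10.0 m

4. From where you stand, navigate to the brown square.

blocked — turn right 146°, forward 3.6 m, then turn right 22°, forward 8.8 m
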